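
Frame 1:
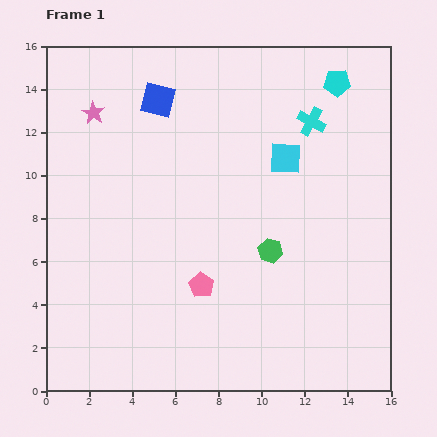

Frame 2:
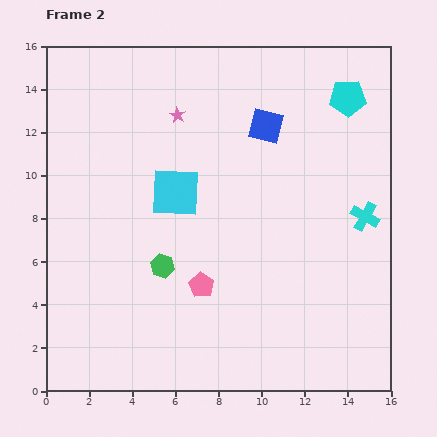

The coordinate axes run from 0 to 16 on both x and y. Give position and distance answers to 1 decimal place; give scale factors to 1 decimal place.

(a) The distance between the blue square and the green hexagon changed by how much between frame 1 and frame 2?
-0.6

Distance in frame 1: 8.7. Distance in frame 2: 8.1.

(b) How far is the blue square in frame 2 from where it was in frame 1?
5.1

The blue square moved from (5.2, 13.5) to (10.2, 12.3), a distance of √(5.0² + 1.2²) ≈ 5.1.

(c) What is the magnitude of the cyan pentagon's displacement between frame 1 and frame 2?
0.9

The cyan pentagon moved from (13.5, 14.3) to (14.0, 13.6), a distance of √(0.5² + 0.7²) ≈ 0.9.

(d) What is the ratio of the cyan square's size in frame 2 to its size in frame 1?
1.5×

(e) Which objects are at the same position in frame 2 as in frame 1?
the pink pentagon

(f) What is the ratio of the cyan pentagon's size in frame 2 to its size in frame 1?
1.4×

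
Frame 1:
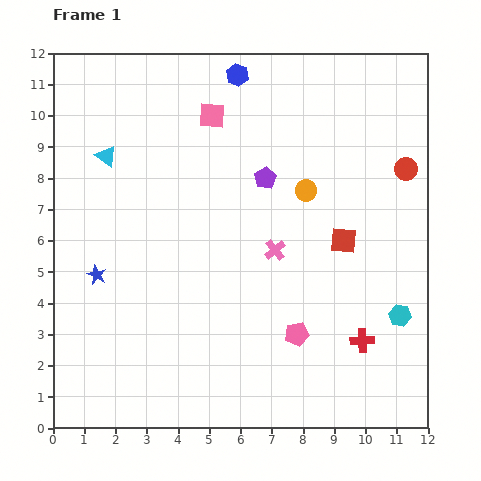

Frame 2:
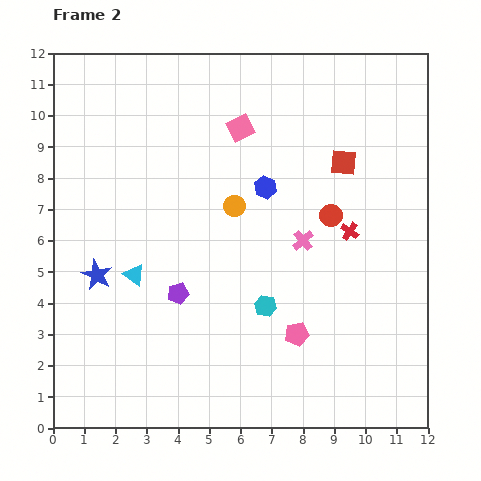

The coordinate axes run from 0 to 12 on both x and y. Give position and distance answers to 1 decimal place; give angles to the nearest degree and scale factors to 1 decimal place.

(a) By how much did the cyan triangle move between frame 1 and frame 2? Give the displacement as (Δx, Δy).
(0.9, -3.8)

The cyan triangle was at (1.7, 8.7) in frame 1 and (2.6, 4.9) in frame 2.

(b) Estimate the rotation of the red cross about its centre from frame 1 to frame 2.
37° clockwise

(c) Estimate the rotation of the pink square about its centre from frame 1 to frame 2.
31° counter-clockwise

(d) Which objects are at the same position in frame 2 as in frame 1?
the pink pentagon, the blue star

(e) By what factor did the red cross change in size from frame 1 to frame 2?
0.8×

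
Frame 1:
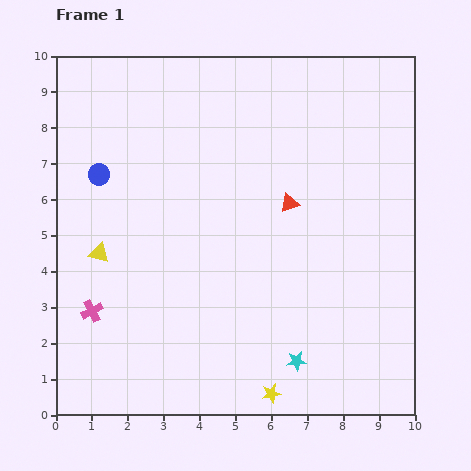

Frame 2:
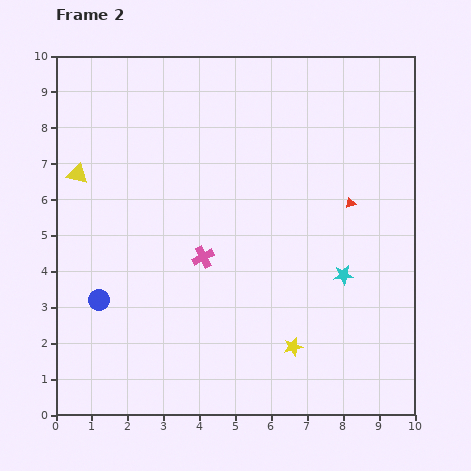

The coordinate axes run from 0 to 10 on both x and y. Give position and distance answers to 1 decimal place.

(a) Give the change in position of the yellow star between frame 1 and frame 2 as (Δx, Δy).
(0.6, 1.3)

The yellow star was at (6.0, 0.6) in frame 1 and (6.6, 1.9) in frame 2.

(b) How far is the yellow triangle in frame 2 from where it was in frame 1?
2.3

The yellow triangle moved from (1.2, 4.5) to (0.6, 6.7), a distance of √(0.6² + 2.2²) ≈ 2.3.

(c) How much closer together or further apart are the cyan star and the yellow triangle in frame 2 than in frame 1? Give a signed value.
+1.6

Distance in frame 1: 6.3. Distance in frame 2: 7.9.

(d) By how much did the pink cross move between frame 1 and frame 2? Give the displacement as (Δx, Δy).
(3.1, 1.5)

The pink cross was at (1.0, 2.9) in frame 1 and (4.1, 4.4) in frame 2.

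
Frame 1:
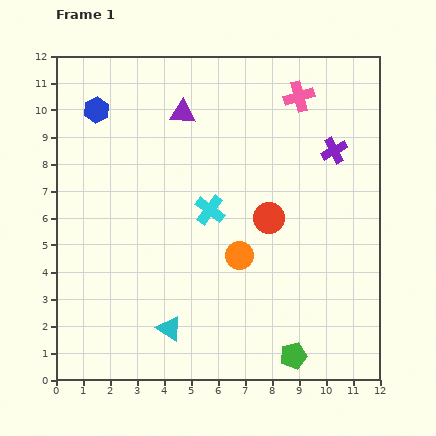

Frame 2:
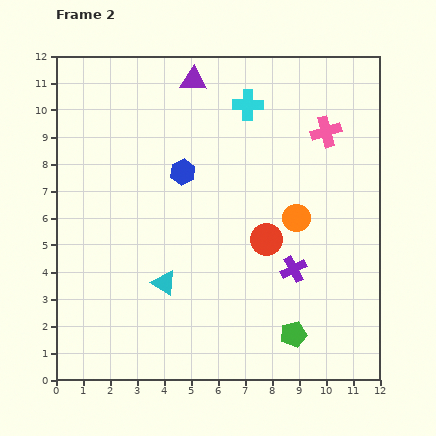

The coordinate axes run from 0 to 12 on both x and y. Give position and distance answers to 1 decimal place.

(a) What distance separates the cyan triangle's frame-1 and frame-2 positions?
1.7

The cyan triangle moved from (4.2, 1.9) to (4.0, 3.6), a distance of √(0.2² + 1.7²) ≈ 1.7.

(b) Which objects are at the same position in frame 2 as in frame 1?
none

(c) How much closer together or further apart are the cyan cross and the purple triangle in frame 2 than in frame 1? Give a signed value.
-1.5

Distance in frame 1: 3.7. Distance in frame 2: 2.2.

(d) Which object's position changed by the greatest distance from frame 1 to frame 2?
the purple cross

(moved 4.6; next 4.1)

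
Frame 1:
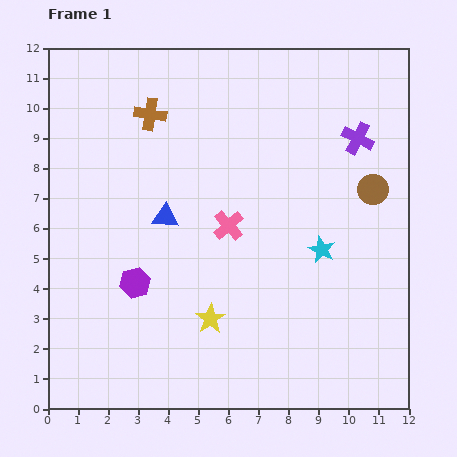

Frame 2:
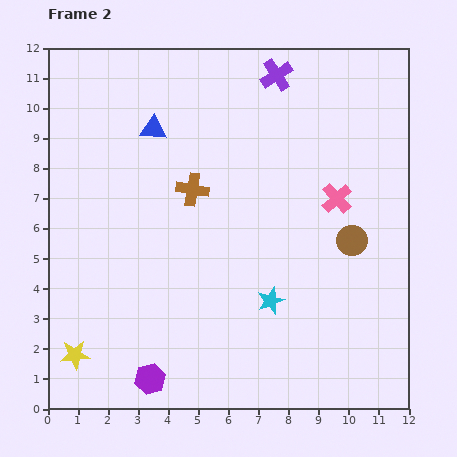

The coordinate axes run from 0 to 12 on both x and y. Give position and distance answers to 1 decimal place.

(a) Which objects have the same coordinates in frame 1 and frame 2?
none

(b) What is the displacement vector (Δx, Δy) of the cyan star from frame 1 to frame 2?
(-1.7, -1.7)

The cyan star was at (9.1, 5.3) in frame 1 and (7.4, 3.6) in frame 2.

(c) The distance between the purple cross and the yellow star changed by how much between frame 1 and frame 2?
+3.8

Distance in frame 1: 7.7. Distance in frame 2: 11.5.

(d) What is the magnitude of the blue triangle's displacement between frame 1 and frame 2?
2.9

The blue triangle moved from (3.9, 6.4) to (3.5, 9.3), a distance of √(0.4² + 2.9²) ≈ 2.9.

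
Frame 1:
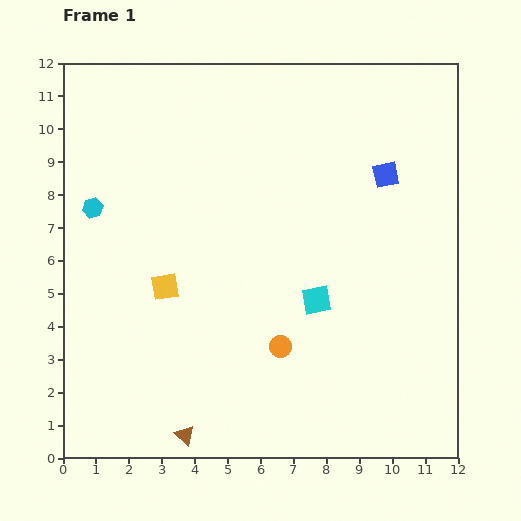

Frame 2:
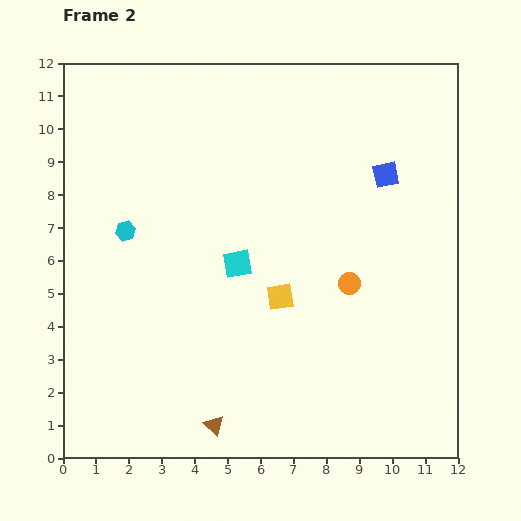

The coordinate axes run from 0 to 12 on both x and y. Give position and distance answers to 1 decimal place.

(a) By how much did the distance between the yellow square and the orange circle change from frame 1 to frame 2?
-1.8

Distance in frame 1: 3.9. Distance in frame 2: 2.1.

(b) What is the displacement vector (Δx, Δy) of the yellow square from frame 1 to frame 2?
(3.5, -0.3)

The yellow square was at (3.1, 5.2) in frame 1 and (6.6, 4.9) in frame 2.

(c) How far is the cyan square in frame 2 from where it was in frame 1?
2.6

The cyan square moved from (7.7, 4.8) to (5.3, 5.9), a distance of √(2.4² + 1.1²) ≈ 2.6.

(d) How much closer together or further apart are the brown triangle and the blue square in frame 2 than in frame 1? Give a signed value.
-0.8

Distance in frame 1: 10.0. Distance in frame 2: 9.2.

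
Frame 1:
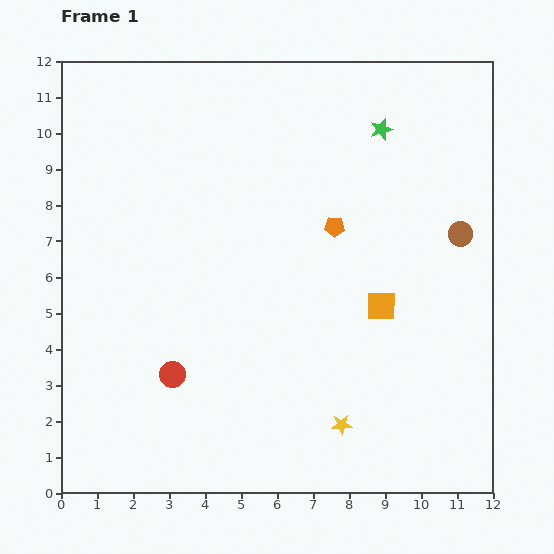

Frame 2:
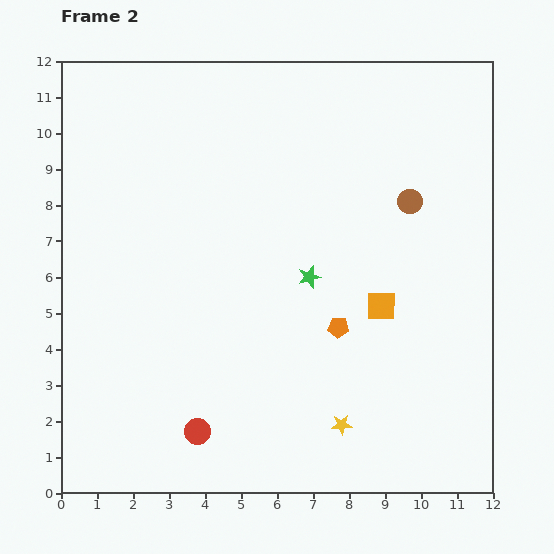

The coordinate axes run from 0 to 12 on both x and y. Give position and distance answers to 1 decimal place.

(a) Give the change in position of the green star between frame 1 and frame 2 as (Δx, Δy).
(-2.0, -4.1)

The green star was at (8.9, 10.1) in frame 1 and (6.9, 6.0) in frame 2.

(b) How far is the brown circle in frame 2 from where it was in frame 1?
1.7

The brown circle moved from (11.1, 7.2) to (9.7, 8.1), a distance of √(1.4² + 0.9²) ≈ 1.7.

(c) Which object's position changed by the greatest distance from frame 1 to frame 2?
the green star

(moved 4.6; next 2.8)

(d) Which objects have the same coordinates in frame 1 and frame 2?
the yellow star, the orange square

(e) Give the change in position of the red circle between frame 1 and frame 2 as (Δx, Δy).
(0.7, -1.6)

The red circle was at (3.1, 3.3) in frame 1 and (3.8, 1.7) in frame 2.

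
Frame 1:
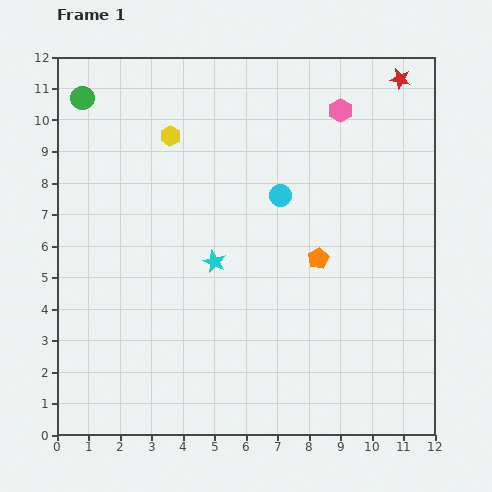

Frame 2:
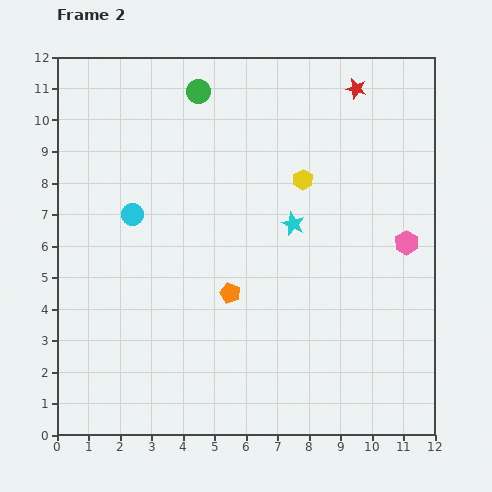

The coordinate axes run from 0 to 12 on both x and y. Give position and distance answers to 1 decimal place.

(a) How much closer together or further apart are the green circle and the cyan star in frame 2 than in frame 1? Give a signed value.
-1.5

Distance in frame 1: 6.7. Distance in frame 2: 5.2.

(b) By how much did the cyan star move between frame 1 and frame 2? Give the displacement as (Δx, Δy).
(2.5, 1.2)

The cyan star was at (5.0, 5.5) in frame 1 and (7.5, 6.7) in frame 2.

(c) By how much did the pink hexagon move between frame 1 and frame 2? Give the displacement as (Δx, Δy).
(2.1, -4.2)

The pink hexagon was at (9.0, 10.3) in frame 1 and (11.1, 6.1) in frame 2.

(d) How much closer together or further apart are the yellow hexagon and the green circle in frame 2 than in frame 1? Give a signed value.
+1.3

Distance in frame 1: 3.0. Distance in frame 2: 4.3.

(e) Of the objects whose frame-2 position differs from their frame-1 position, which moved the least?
the red star

(moved 1.4)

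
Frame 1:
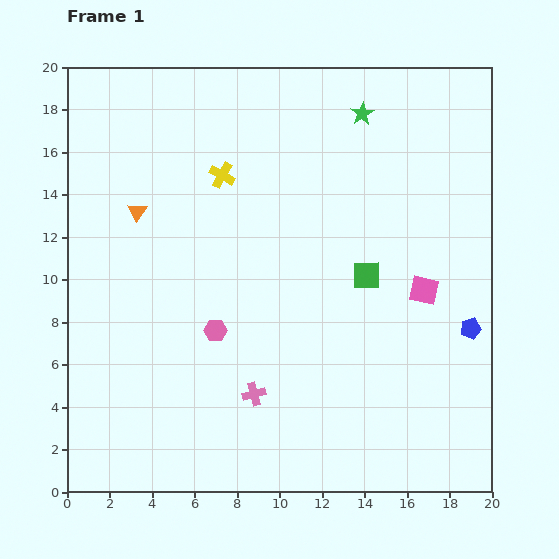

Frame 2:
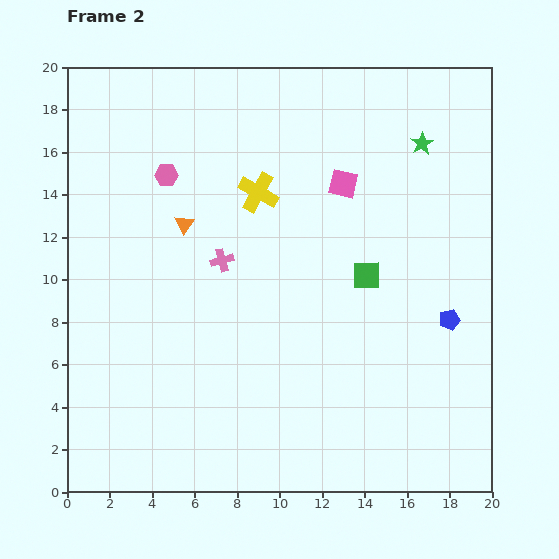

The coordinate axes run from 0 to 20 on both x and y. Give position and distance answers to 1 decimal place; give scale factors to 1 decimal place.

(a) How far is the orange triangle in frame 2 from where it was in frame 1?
2.3

The orange triangle moved from (3.3, 13.2) to (5.5, 12.6), a distance of √(2.2² + 0.6²) ≈ 2.3.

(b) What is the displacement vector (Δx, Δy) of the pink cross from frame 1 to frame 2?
(-1.5, 6.3)

The pink cross was at (8.8, 4.6) in frame 1 and (7.3, 10.9) in frame 2.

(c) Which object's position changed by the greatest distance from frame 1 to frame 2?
the pink hexagon

(moved 7.7; next 6.5)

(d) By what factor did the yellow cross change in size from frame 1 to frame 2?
1.6×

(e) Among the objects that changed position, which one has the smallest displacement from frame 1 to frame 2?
the blue pentagon

(moved 1.1)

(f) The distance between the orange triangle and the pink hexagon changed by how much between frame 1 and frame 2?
-4.3

Distance in frame 1: 6.7. Distance in frame 2: 2.4.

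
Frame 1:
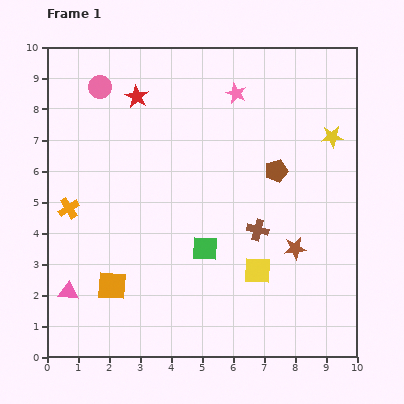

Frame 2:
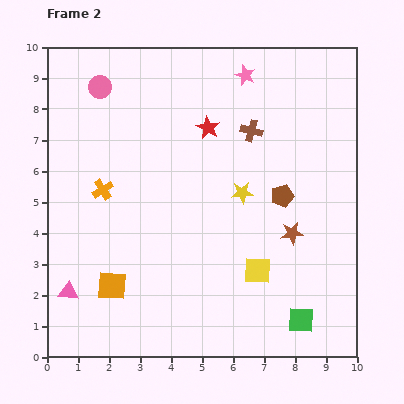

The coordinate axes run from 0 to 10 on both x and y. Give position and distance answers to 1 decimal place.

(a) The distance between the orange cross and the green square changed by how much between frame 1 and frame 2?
+3.1

Distance in frame 1: 4.6. Distance in frame 2: 7.7.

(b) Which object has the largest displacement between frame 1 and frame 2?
the green square

(moved 3.9; next 3.4)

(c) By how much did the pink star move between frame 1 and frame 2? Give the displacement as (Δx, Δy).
(0.3, 0.6)

The pink star was at (6.1, 8.5) in frame 1 and (6.4, 9.1) in frame 2.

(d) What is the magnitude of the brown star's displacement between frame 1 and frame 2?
0.5

The brown star moved from (8.0, 3.5) to (7.9, 4.0), a distance of √(0.1² + 0.5²) ≈ 0.5.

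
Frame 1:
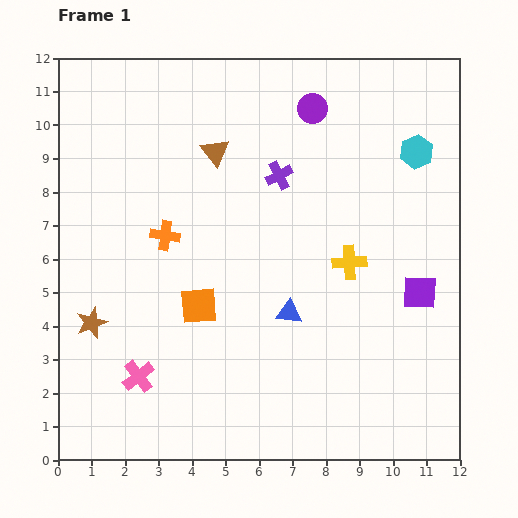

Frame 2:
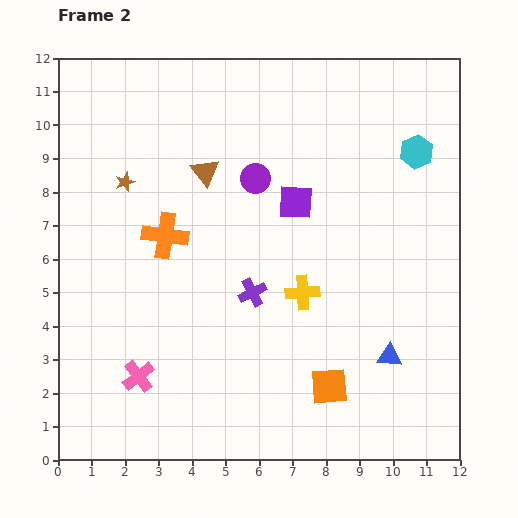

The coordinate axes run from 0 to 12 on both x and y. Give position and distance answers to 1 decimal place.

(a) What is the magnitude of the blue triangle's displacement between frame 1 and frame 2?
3.3

The blue triangle moved from (6.9, 4.4) to (9.9, 3.1), a distance of √(3.0² + 1.3²) ≈ 3.3.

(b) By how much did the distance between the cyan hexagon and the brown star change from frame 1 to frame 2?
-2.3

Distance in frame 1: 11.0. Distance in frame 2: 8.7.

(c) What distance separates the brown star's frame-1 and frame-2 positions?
4.3

The brown star moved from (1.0, 4.1) to (2.0, 8.3), a distance of √(1.0² + 4.2²) ≈ 4.3.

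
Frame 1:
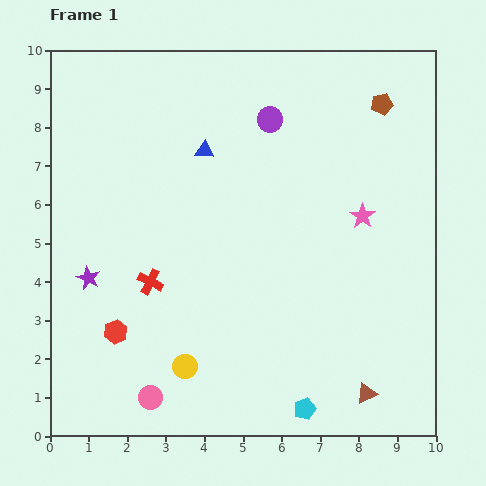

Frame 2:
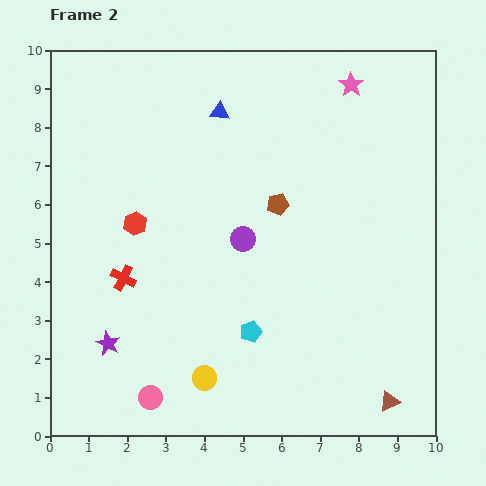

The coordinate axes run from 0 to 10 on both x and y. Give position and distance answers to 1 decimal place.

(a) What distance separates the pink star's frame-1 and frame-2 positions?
3.4

The pink star moved from (8.1, 5.7) to (7.8, 9.1), a distance of √(0.3² + 3.4²) ≈ 3.4.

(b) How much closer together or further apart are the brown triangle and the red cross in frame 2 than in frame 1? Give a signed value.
+1.3

Distance in frame 1: 6.3. Distance in frame 2: 7.6.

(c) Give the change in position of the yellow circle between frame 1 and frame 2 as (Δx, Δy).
(0.5, -0.3)

The yellow circle was at (3.5, 1.8) in frame 1 and (4.0, 1.5) in frame 2.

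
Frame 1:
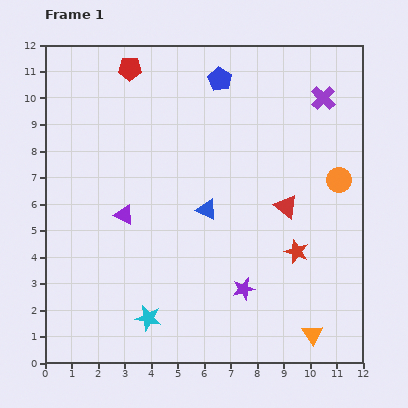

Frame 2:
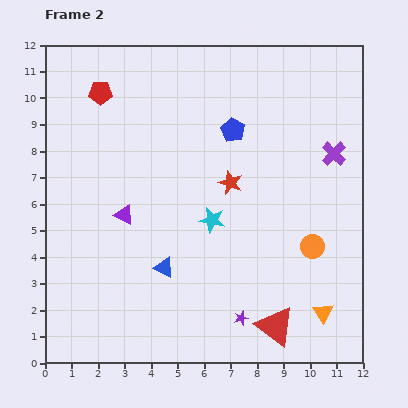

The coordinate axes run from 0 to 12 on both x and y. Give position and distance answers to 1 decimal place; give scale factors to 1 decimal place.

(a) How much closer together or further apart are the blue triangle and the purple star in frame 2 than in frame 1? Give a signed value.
+0.2

Distance in frame 1: 3.3. Distance in frame 2: 3.5.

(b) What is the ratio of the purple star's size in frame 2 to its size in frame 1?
0.6×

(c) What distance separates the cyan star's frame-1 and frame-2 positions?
4.4

The cyan star moved from (3.9, 1.7) to (6.3, 5.4), a distance of √(2.4² + 3.7²) ≈ 4.4.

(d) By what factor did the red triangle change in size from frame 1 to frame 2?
1.6×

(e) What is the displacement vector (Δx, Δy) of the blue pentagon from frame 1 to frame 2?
(0.5, -1.9)

The blue pentagon was at (6.6, 10.7) in frame 1 and (7.1, 8.8) in frame 2.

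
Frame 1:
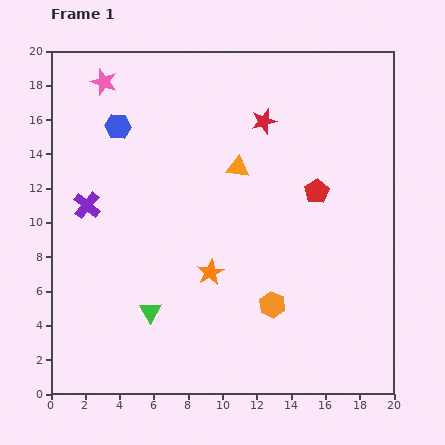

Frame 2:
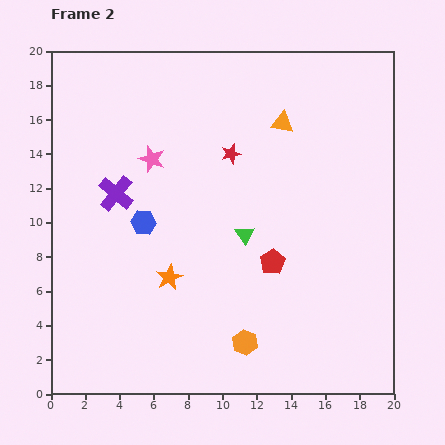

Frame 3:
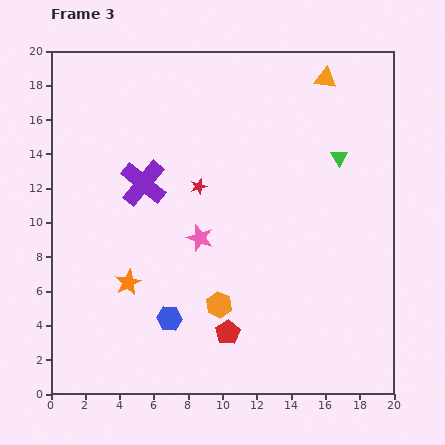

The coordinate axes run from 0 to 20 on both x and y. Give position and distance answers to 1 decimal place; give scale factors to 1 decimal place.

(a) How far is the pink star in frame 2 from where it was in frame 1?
5.3

The pink star moved from (3.1, 18.2) to (5.9, 13.7), a distance of √(2.8² + 4.5²) ≈ 5.3.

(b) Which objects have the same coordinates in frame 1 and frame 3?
none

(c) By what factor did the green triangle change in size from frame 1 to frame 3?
0.7×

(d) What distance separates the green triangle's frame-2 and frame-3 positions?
7.1

The green triangle moved from (11.3, 9.3) to (16.8, 13.8), a distance of √(5.5² + 4.5²) ≈ 7.1.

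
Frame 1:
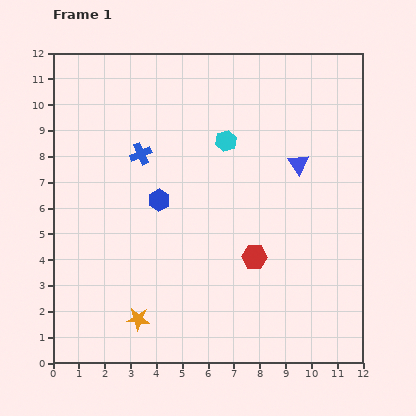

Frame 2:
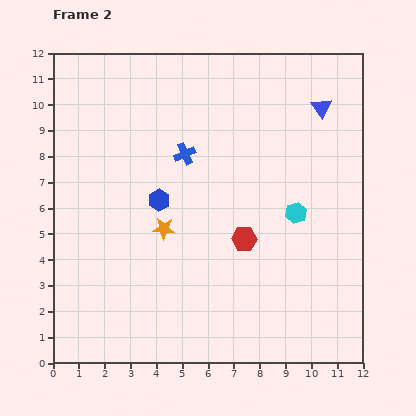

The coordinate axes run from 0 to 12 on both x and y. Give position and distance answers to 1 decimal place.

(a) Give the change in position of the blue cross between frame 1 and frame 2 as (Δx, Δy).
(1.7, 0.0)

The blue cross was at (3.4, 8.1) in frame 1 and (5.1, 8.1) in frame 2.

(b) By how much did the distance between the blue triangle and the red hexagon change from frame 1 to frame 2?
+1.9

Distance in frame 1: 4.0. Distance in frame 2: 5.9.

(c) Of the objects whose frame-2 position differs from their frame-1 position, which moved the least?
the red hexagon

(moved 0.8)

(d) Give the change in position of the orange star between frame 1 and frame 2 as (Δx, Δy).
(1.0, 3.5)

The orange star was at (3.3, 1.7) in frame 1 and (4.3, 5.2) in frame 2.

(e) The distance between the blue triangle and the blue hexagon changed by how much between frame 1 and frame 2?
+1.7

Distance in frame 1: 5.6. Distance in frame 2: 7.3.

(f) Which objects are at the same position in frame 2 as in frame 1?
the blue hexagon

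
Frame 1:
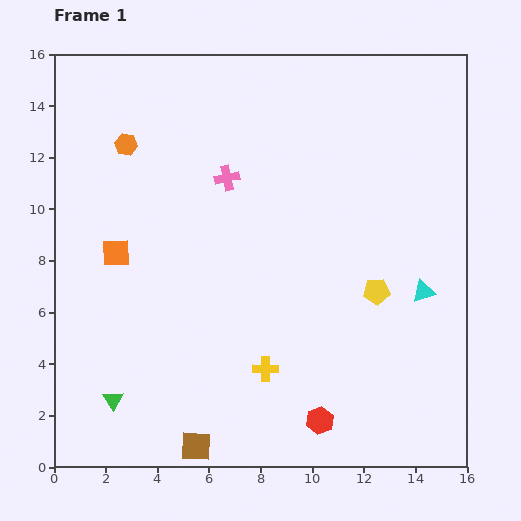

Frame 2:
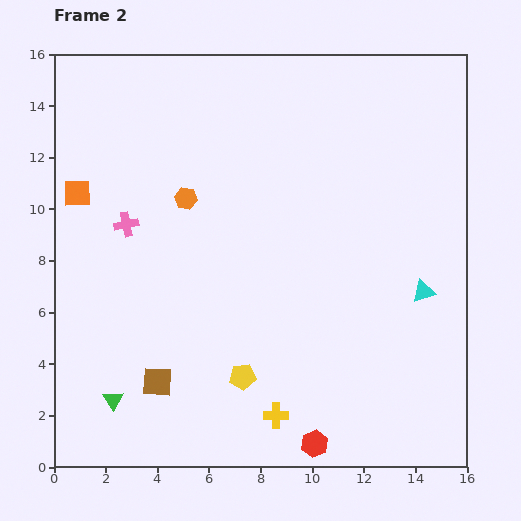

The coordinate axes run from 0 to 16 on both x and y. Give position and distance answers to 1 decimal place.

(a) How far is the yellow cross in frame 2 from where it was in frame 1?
1.8

The yellow cross moved from (8.2, 3.8) to (8.6, 2.0), a distance of √(0.4² + 1.8²) ≈ 1.8.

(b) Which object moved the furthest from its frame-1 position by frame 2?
the yellow pentagon

(moved 6.2; next 4.3)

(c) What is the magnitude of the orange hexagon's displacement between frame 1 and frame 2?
3.1

The orange hexagon moved from (2.8, 12.5) to (5.1, 10.4), a distance of √(2.3² + 2.1²) ≈ 3.1.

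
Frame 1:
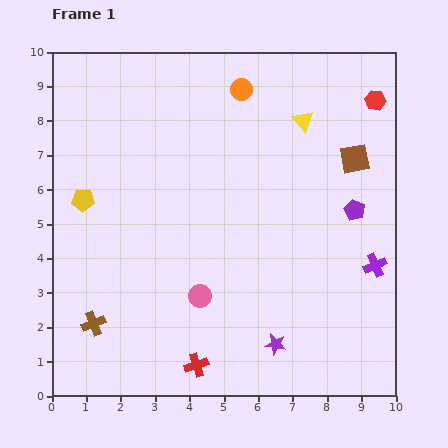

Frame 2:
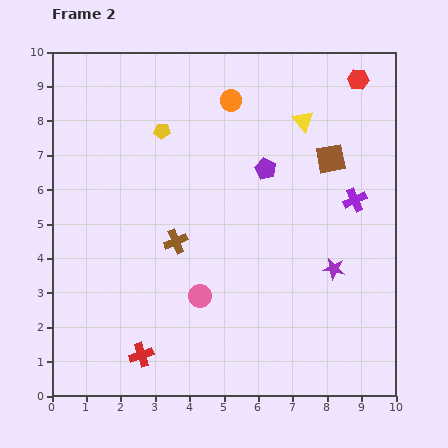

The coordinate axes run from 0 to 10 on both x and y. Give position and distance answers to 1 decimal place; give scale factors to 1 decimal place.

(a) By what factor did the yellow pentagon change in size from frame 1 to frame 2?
0.7×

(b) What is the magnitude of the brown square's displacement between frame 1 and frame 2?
0.7

The brown square moved from (8.8, 6.9) to (8.1, 6.9), a distance of √(0.7² + 0.0²) ≈ 0.7.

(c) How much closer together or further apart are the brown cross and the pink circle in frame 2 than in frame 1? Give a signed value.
-1.5

Distance in frame 1: 3.2. Distance in frame 2: 1.7.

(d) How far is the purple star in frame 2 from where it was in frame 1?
2.8

The purple star moved from (6.5, 1.5) to (8.2, 3.7), a distance of √(1.7² + 2.2²) ≈ 2.8.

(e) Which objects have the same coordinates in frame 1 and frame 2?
the yellow triangle, the pink circle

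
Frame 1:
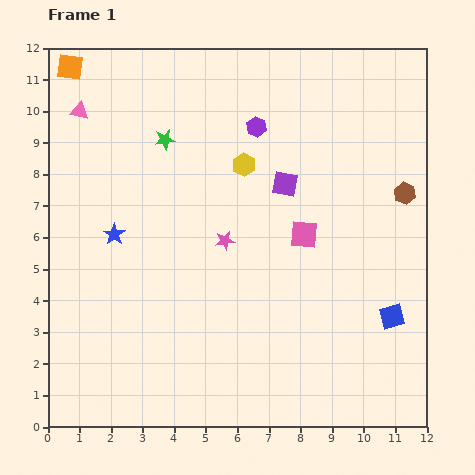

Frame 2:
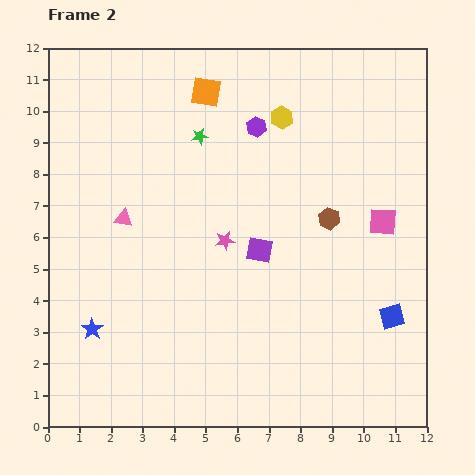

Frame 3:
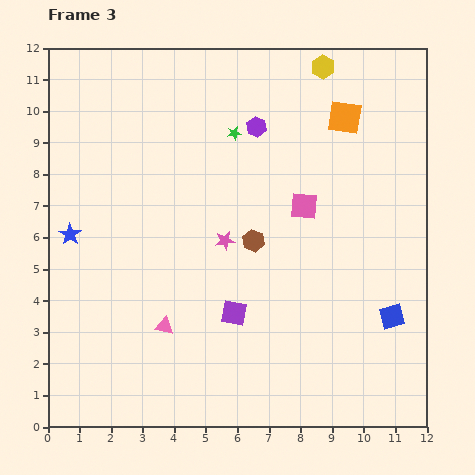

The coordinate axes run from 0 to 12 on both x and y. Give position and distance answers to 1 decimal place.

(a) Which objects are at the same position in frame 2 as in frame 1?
the pink star, the blue square, the purple hexagon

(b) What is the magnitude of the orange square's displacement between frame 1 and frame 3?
8.8

The orange square moved from (0.7, 11.4) to (9.4, 9.8), a distance of √(8.7² + 1.6²) ≈ 8.8.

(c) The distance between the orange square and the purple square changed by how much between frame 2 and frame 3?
+1.8

Distance in frame 2: 5.3. Distance in frame 3: 7.1.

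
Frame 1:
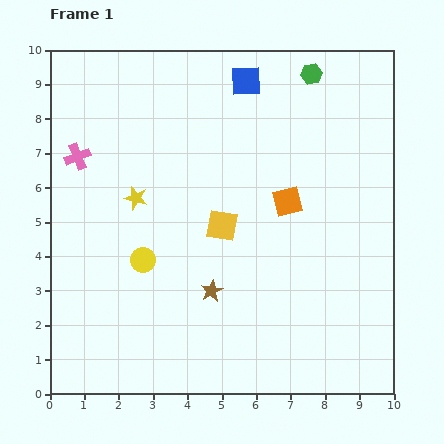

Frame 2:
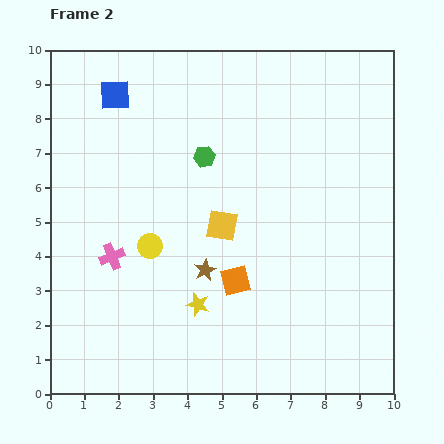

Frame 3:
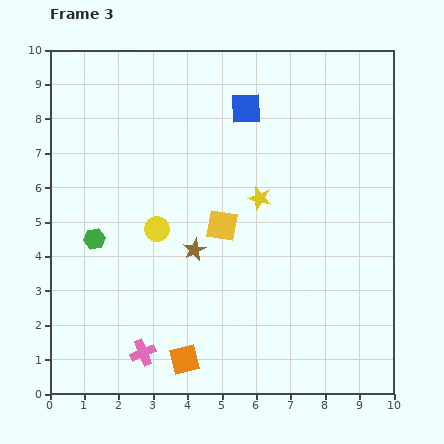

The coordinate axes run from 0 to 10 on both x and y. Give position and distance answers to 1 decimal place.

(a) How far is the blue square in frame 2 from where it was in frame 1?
3.8

The blue square moved from (5.7, 9.1) to (1.9, 8.7), a distance of √(3.8² + 0.4²) ≈ 3.8.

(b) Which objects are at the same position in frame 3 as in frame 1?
the yellow square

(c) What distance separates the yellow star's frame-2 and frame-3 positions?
3.6

The yellow star moved from (4.3, 2.6) to (6.1, 5.7), a distance of √(1.8² + 3.1²) ≈ 3.6.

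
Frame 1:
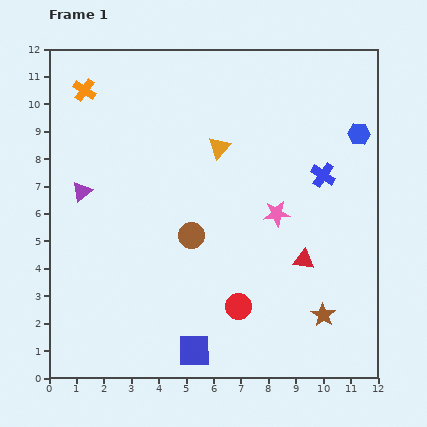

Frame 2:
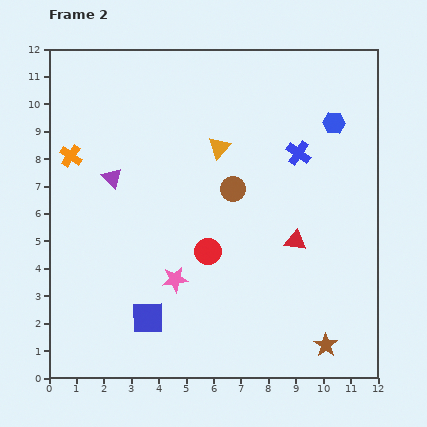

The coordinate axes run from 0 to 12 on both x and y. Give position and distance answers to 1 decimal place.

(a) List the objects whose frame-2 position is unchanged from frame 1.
the orange triangle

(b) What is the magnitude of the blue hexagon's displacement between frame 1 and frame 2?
1.0

The blue hexagon moved from (11.3, 8.9) to (10.4, 9.3), a distance of √(0.9² + 0.4²) ≈ 1.0.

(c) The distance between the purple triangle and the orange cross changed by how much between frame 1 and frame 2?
-2.0

Distance in frame 1: 3.7. Distance in frame 2: 1.7.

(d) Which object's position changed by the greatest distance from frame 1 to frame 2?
the pink star

(moved 4.4; next 2.5)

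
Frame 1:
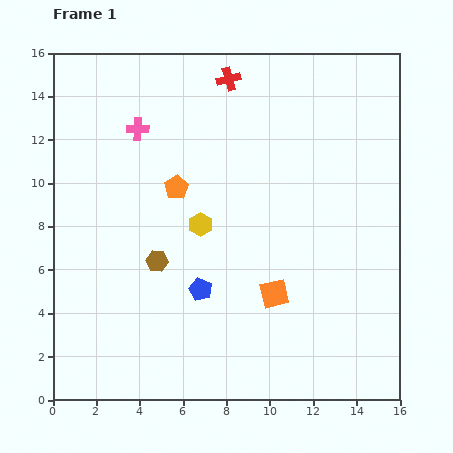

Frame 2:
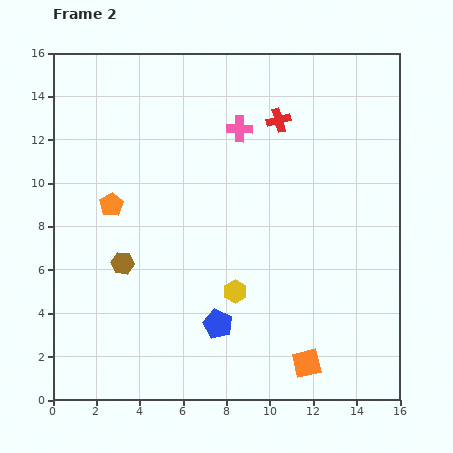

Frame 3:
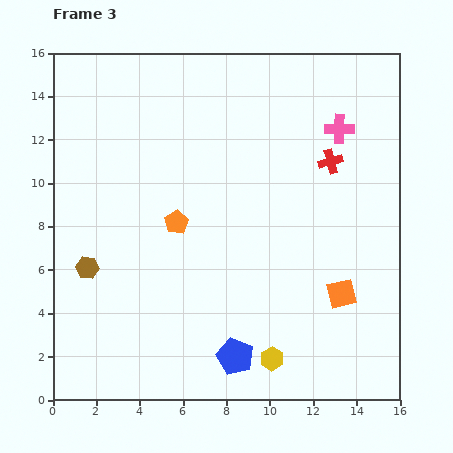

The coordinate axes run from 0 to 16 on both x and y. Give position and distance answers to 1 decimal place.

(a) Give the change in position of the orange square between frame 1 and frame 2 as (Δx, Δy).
(1.5, -3.2)

The orange square was at (10.2, 4.9) in frame 1 and (11.7, 1.7) in frame 2.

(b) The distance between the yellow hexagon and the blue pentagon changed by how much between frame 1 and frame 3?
-1.3

Distance in frame 1: 3.0. Distance in frame 3: 1.7.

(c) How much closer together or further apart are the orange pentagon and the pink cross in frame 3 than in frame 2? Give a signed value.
+1.7

Distance in frame 2: 6.9. Distance in frame 3: 8.6.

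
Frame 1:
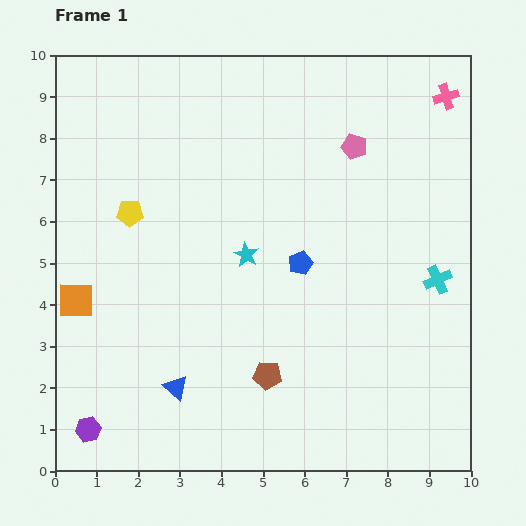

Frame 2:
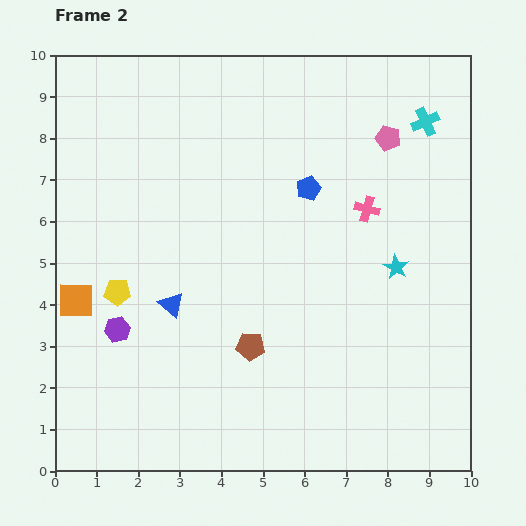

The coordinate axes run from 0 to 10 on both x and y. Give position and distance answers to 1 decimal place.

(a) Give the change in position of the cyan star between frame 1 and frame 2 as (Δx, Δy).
(3.6, -0.3)

The cyan star was at (4.6, 5.2) in frame 1 and (8.2, 4.9) in frame 2.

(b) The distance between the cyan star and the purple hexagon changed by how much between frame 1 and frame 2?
+1.2

Distance in frame 1: 5.7. Distance in frame 2: 6.9.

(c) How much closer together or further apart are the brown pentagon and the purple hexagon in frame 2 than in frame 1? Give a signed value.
-1.3

Distance in frame 1: 4.5. Distance in frame 2: 3.2.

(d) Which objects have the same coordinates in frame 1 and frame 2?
the orange square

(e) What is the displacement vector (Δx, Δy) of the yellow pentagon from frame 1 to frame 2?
(-0.3, -1.9)

The yellow pentagon was at (1.8, 6.2) in frame 1 and (1.5, 4.3) in frame 2.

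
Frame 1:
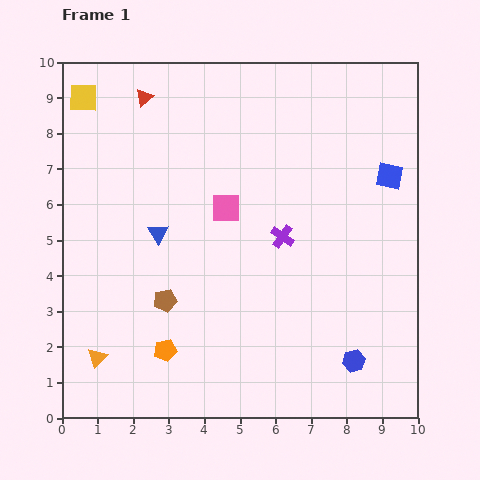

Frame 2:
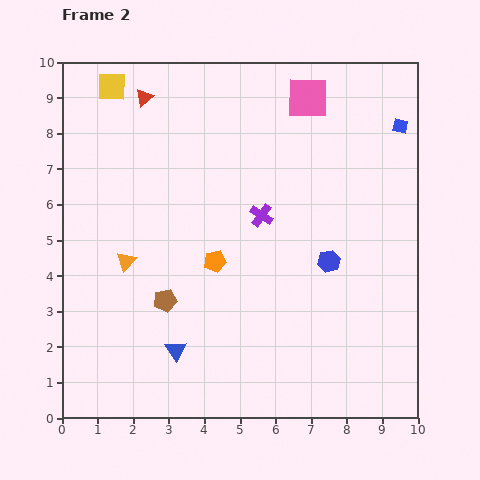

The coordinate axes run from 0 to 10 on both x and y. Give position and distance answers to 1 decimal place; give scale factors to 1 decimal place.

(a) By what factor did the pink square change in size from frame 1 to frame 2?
1.4×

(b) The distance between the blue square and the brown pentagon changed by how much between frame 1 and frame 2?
+1.0

Distance in frame 1: 7.2. Distance in frame 2: 8.2.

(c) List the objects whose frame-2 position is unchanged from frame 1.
the brown pentagon, the red triangle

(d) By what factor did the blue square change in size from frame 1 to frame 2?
0.6×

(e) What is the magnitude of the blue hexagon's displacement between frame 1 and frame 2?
2.9

The blue hexagon moved from (8.2, 1.6) to (7.5, 4.4), a distance of √(0.7² + 2.8²) ≈ 2.9.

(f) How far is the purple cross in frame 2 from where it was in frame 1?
0.8

The purple cross moved from (6.2, 5.1) to (5.6, 5.7), a distance of √(0.6² + 0.6²) ≈ 0.8.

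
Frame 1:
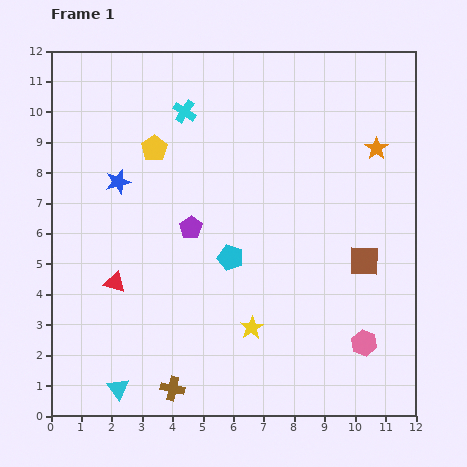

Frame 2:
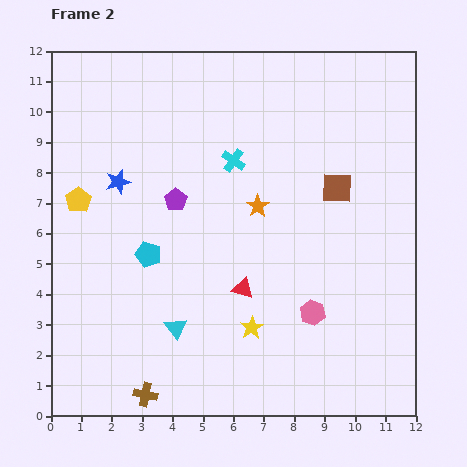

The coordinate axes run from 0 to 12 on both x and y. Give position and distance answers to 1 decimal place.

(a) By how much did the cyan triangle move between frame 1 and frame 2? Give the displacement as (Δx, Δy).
(1.9, 2.0)

The cyan triangle was at (2.2, 0.9) in frame 1 and (4.1, 2.9) in frame 2.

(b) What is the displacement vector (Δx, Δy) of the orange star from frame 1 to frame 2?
(-3.9, -1.9)

The orange star was at (10.7, 8.8) in frame 1 and (6.8, 6.9) in frame 2.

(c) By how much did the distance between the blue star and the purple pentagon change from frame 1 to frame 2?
-0.8

Distance in frame 1: 2.8. Distance in frame 2: 2.0.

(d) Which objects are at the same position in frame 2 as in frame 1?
the blue star, the yellow star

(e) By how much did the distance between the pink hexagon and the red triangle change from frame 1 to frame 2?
-6.0

Distance in frame 1: 8.4. Distance in frame 2: 2.4.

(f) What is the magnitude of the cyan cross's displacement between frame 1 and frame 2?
2.3

The cyan cross moved from (4.4, 10.0) to (6.0, 8.4), a distance of √(1.6² + 1.6²) ≈ 2.3.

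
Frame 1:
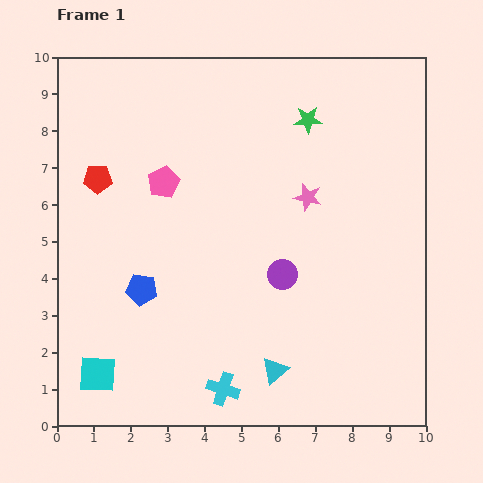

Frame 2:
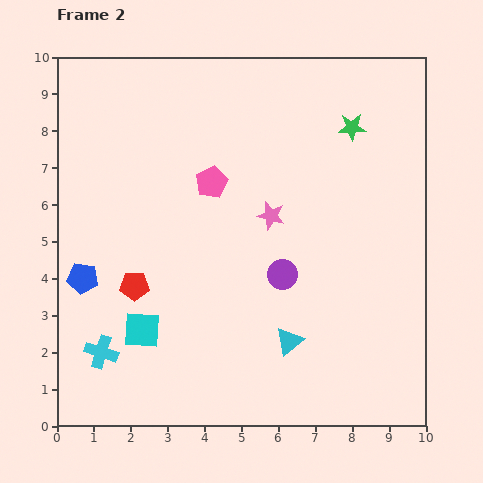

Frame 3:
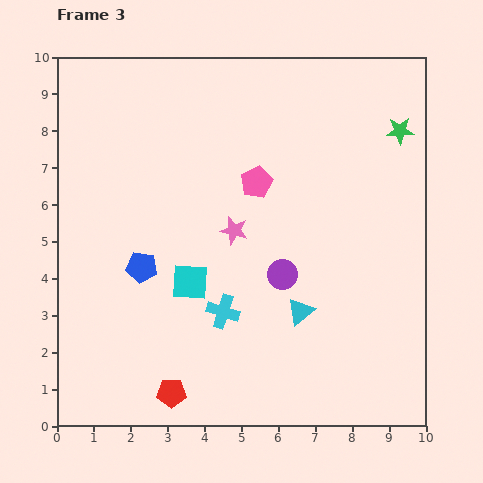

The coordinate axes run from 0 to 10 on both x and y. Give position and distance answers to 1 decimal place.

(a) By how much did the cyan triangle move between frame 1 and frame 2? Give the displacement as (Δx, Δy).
(0.4, 0.8)

The cyan triangle was at (5.9, 1.5) in frame 1 and (6.3, 2.3) in frame 2.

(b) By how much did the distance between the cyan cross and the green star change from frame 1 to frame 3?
-0.8

Distance in frame 1: 7.7. Distance in frame 3: 6.9.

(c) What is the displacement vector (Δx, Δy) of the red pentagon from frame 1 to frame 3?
(2.0, -5.8)

The red pentagon was at (1.1, 6.7) in frame 1 and (3.1, 0.9) in frame 3.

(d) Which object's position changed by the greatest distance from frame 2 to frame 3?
the cyan cross

(moved 3.5; next 3.1)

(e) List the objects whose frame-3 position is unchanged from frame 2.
the purple circle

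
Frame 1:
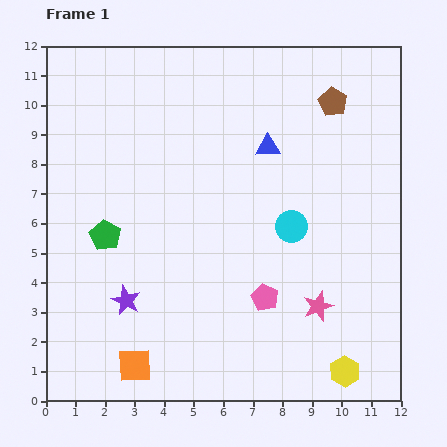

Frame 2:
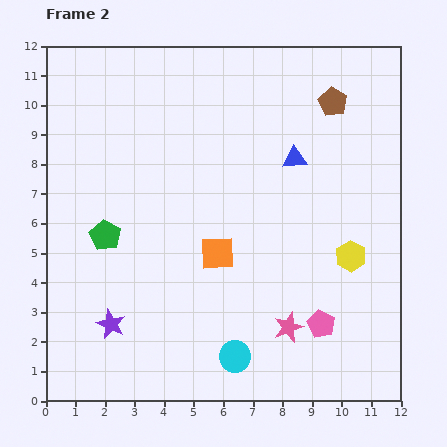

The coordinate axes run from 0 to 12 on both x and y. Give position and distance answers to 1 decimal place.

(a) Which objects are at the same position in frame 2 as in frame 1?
the brown pentagon, the green pentagon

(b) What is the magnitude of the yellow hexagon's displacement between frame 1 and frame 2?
3.9

The yellow hexagon moved from (10.1, 1.0) to (10.3, 4.9), a distance of √(0.2² + 3.9²) ≈ 3.9.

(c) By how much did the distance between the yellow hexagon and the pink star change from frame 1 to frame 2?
+0.8

Distance in frame 1: 2.4. Distance in frame 2: 3.2.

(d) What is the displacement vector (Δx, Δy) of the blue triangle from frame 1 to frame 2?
(0.9, -0.4)

The blue triangle was at (7.5, 8.6) in frame 1 and (8.4, 8.2) in frame 2.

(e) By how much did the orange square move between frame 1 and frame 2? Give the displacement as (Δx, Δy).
(2.8, 3.8)

The orange square was at (3.0, 1.2) in frame 1 and (5.8, 5.0) in frame 2.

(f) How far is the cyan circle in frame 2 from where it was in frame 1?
4.8

The cyan circle moved from (8.3, 5.9) to (6.4, 1.5), a distance of √(1.9² + 4.4²) ≈ 4.8.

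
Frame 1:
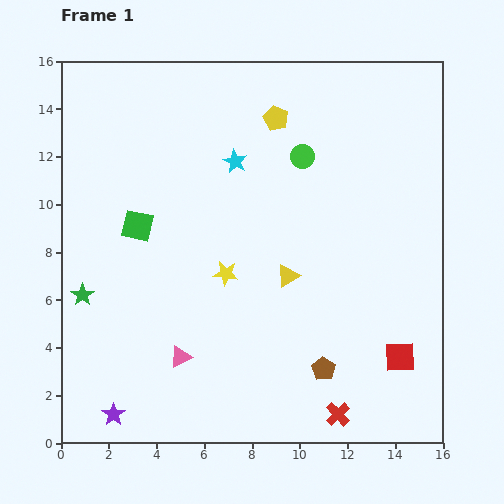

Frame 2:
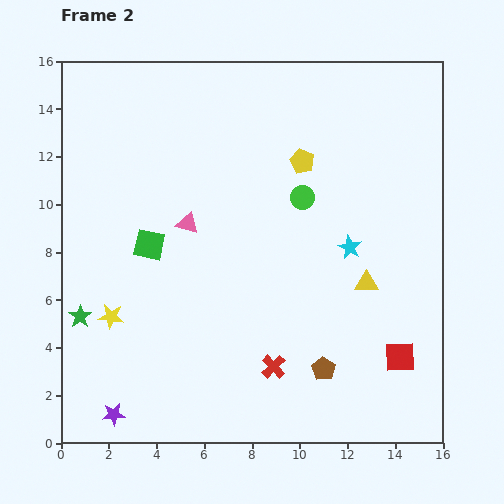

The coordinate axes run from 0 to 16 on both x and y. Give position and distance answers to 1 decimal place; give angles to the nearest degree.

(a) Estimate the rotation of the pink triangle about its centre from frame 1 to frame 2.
45° clockwise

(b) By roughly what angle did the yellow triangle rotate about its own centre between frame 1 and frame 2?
32° clockwise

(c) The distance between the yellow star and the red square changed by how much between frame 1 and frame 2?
+4.1

Distance in frame 1: 8.1. Distance in frame 2: 12.2.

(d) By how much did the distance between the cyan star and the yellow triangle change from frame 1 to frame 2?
-3.6

Distance in frame 1: 5.3. Distance in frame 2: 1.7.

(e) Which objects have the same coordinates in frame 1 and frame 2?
the brown pentagon, the purple star, the red square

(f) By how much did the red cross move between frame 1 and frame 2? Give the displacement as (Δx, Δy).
(-2.7, 2.0)

The red cross was at (11.6, 1.2) in frame 1 and (8.9, 3.2) in frame 2.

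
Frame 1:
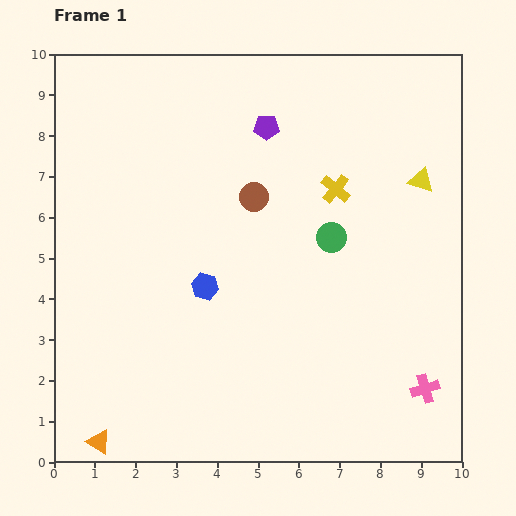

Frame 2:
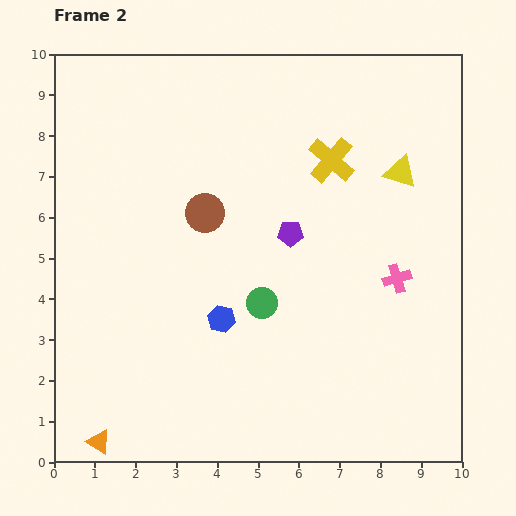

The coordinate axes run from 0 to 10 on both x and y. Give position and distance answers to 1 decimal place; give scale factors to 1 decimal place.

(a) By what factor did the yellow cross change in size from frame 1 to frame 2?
1.6×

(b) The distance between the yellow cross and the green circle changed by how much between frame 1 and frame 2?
+2.7

Distance in frame 1: 1.2. Distance in frame 2: 3.9.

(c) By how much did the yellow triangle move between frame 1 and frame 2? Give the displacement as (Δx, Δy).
(-0.5, 0.2)

The yellow triangle was at (9.0, 6.9) in frame 1 and (8.5, 7.1) in frame 2.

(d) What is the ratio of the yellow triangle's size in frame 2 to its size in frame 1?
1.3×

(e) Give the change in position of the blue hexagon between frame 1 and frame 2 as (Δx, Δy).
(0.4, -0.8)

The blue hexagon was at (3.7, 4.3) in frame 1 and (4.1, 3.5) in frame 2.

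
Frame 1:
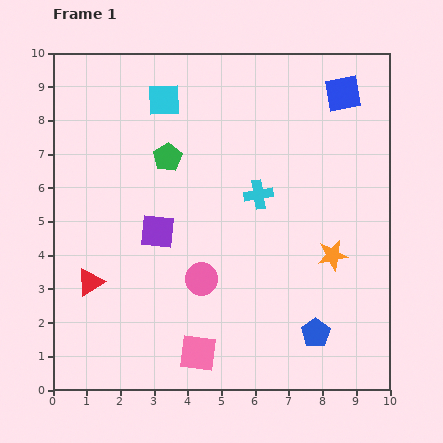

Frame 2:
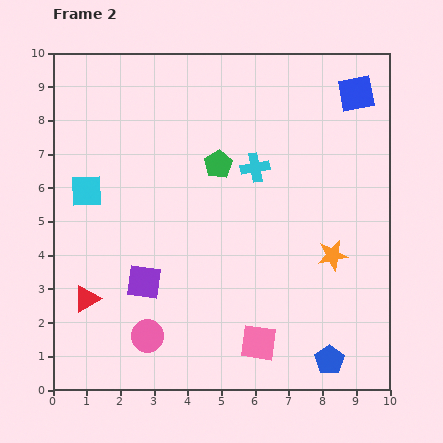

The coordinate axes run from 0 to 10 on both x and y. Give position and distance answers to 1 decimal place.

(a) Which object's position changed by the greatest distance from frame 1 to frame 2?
the cyan square

(moved 3.5; next 2.3)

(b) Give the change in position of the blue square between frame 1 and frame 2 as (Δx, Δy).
(0.4, 0.0)

The blue square was at (8.6, 8.8) in frame 1 and (9.0, 8.8) in frame 2.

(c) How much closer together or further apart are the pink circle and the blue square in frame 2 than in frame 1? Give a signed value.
+2.6

Distance in frame 1: 6.9. Distance in frame 2: 9.5.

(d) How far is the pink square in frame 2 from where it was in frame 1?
1.8

The pink square moved from (4.3, 1.1) to (6.1, 1.4), a distance of √(1.8² + 0.3²) ≈ 1.8.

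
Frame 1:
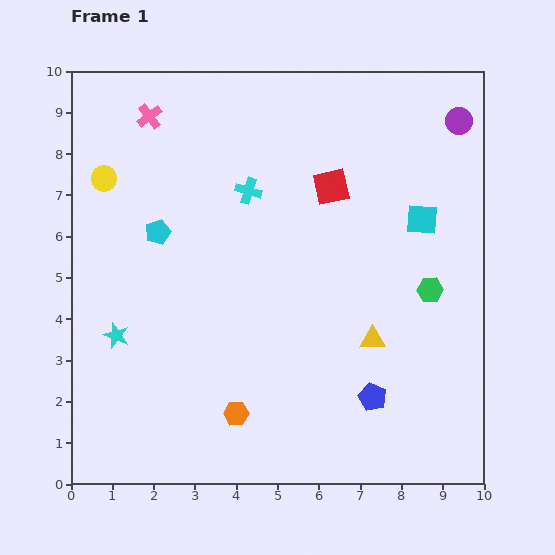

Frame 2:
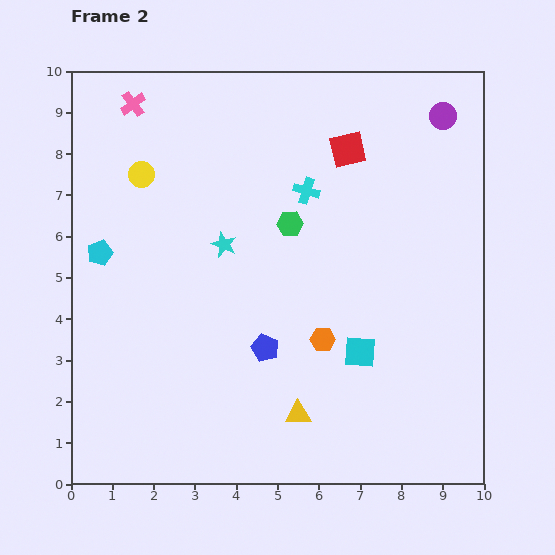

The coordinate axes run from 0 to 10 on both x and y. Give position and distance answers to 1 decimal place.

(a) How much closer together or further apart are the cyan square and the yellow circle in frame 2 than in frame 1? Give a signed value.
-1.0

Distance in frame 1: 7.8. Distance in frame 2: 6.8.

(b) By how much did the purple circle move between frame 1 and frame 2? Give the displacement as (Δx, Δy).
(-0.4, 0.1)

The purple circle was at (9.4, 8.8) in frame 1 and (9.0, 8.9) in frame 2.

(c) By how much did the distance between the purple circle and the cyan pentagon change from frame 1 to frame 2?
+1.1

Distance in frame 1: 7.8. Distance in frame 2: 8.9.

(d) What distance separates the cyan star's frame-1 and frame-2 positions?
3.4

The cyan star moved from (1.1, 3.6) to (3.7, 5.8), a distance of √(2.6² + 2.2²) ≈ 3.4.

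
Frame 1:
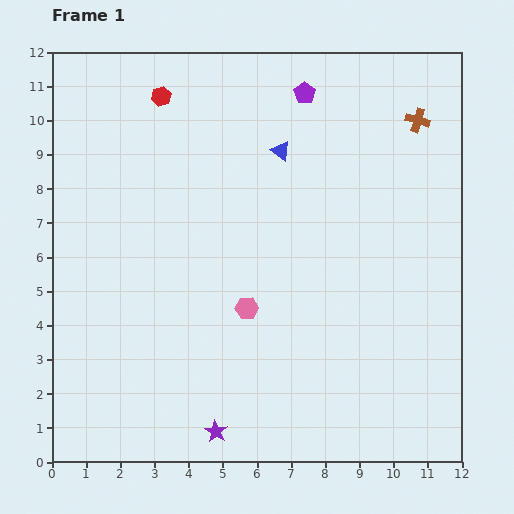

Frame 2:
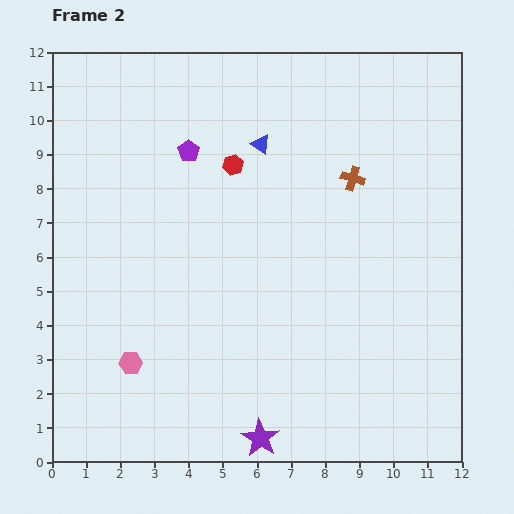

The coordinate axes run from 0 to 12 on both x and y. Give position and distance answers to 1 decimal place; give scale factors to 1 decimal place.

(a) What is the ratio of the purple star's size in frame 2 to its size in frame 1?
1.7×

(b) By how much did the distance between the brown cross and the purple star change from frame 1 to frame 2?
-2.7

Distance in frame 1: 10.8. Distance in frame 2: 8.1.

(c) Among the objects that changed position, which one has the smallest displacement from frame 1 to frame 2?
the blue triangle

(moved 0.6)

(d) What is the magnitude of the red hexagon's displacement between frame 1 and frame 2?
2.9

The red hexagon moved from (3.2, 10.7) to (5.3, 8.7), a distance of √(2.1² + 2.0²) ≈ 2.9.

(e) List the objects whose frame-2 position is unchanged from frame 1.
none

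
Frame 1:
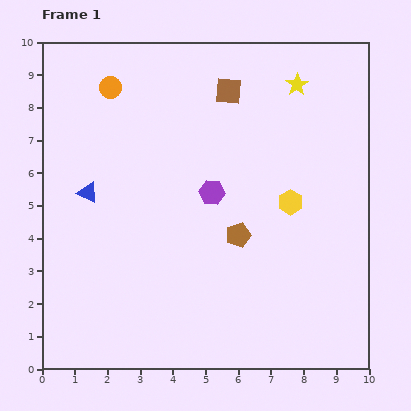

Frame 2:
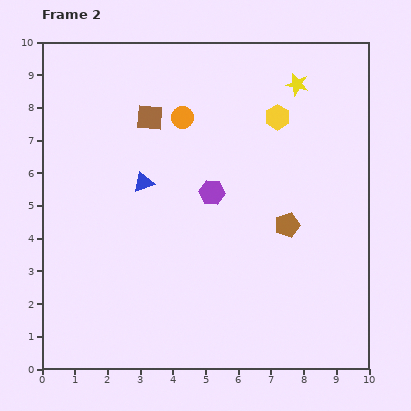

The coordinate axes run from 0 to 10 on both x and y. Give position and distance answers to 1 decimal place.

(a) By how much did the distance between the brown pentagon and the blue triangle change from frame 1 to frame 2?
-0.2

Distance in frame 1: 4.8. Distance in frame 2: 4.6.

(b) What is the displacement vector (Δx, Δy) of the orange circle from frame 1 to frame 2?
(2.2, -0.9)

The orange circle was at (2.1, 8.6) in frame 1 and (4.3, 7.7) in frame 2.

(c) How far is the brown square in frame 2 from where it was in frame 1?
2.5

The brown square moved from (5.7, 8.5) to (3.3, 7.7), a distance of √(2.4² + 0.8²) ≈ 2.5.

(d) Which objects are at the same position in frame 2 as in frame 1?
the yellow star, the purple hexagon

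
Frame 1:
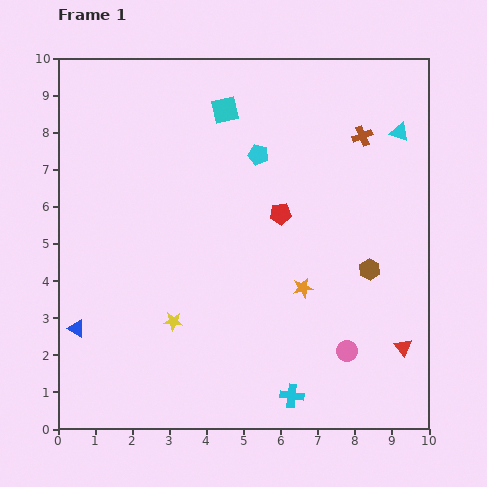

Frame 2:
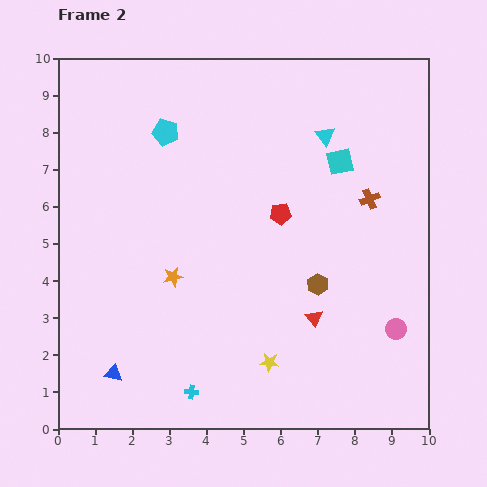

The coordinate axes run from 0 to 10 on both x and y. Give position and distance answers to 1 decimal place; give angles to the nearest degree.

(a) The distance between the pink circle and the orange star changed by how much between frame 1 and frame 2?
+4.1

Distance in frame 1: 2.1. Distance in frame 2: 6.2.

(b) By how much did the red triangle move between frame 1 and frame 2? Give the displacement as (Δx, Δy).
(-2.4, 0.8)

The red triangle was at (9.3, 2.2) in frame 1 and (6.9, 3.0) in frame 2.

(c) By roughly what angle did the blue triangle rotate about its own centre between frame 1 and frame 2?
18° counter-clockwise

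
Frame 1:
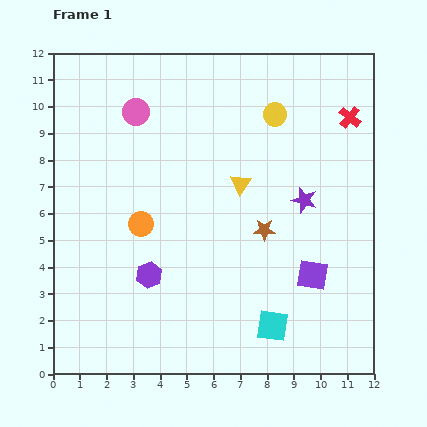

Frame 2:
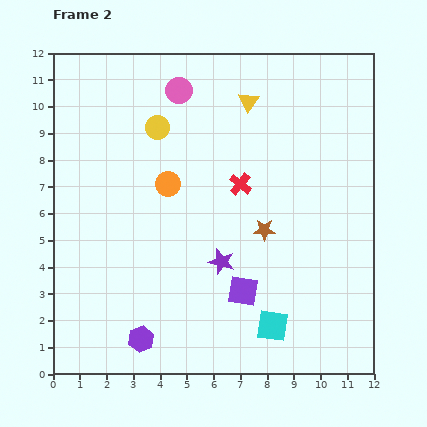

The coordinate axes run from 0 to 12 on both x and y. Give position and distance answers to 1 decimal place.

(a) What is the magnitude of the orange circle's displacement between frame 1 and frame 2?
1.8

The orange circle moved from (3.3, 5.6) to (4.3, 7.1), a distance of √(1.0² + 1.5²) ≈ 1.8.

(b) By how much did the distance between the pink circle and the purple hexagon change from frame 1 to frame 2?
+3.3

Distance in frame 1: 6.1. Distance in frame 2: 9.4.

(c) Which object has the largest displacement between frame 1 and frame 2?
the red cross

(moved 4.8; next 4.4)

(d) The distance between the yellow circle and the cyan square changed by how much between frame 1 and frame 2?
+0.7

Distance in frame 1: 7.9. Distance in frame 2: 8.6.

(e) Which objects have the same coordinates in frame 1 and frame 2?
the cyan square, the brown star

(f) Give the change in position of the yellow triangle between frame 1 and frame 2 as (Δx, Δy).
(0.3, 3.1)

The yellow triangle was at (7.0, 7.1) in frame 1 and (7.3, 10.2) in frame 2.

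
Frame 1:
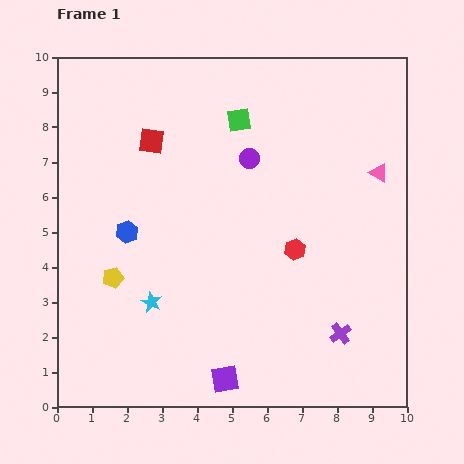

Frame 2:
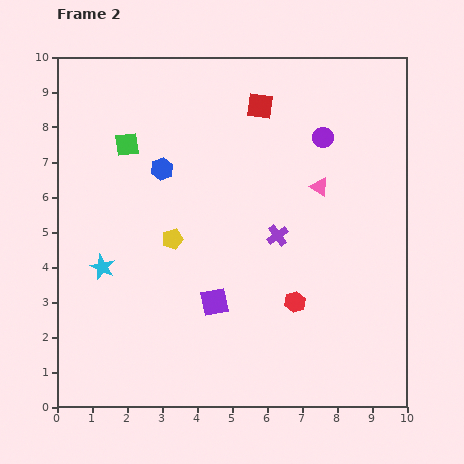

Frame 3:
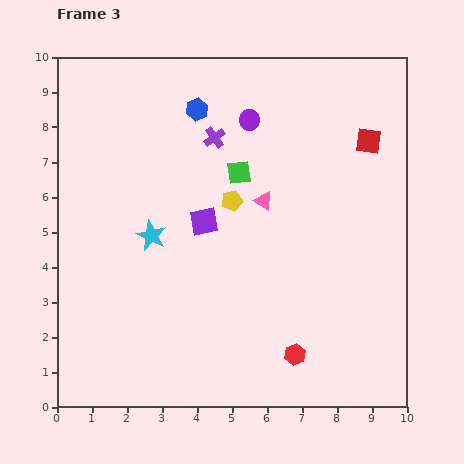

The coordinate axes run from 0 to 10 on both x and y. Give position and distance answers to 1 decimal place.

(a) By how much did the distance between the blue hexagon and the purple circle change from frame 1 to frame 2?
+0.6

Distance in frame 1: 4.1. Distance in frame 2: 4.7.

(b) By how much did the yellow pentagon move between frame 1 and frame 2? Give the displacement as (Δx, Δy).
(1.7, 1.1)

The yellow pentagon was at (1.6, 3.7) in frame 1 and (3.3, 4.8) in frame 2.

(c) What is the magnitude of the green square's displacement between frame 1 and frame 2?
3.3

The green square moved from (5.2, 8.2) to (2.0, 7.5), a distance of √(3.2² + 0.7²) ≈ 3.3.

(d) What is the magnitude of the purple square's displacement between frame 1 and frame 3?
4.5

The purple square moved from (4.8, 0.8) to (4.2, 5.3), a distance of √(0.6² + 4.5²) ≈ 4.5.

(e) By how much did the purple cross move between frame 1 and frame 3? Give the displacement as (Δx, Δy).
(-3.6, 5.6)

The purple cross was at (8.1, 2.1) in frame 1 and (4.5, 7.7) in frame 3.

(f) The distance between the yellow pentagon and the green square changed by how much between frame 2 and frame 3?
-2.2

Distance in frame 2: 3.0. Distance in frame 3: 0.8.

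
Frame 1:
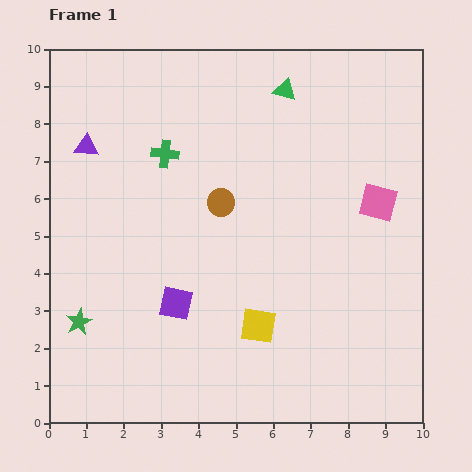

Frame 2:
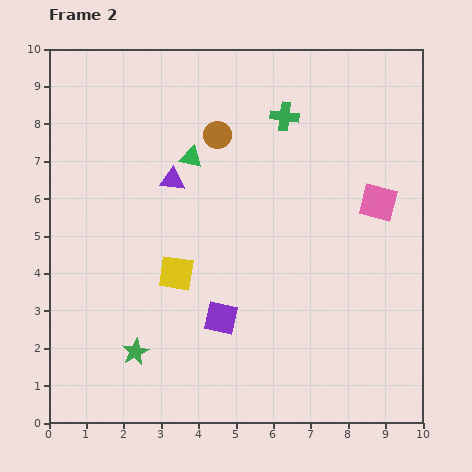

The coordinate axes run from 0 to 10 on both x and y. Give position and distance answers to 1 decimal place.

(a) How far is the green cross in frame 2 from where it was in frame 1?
3.4

The green cross moved from (3.1, 7.2) to (6.3, 8.2), a distance of √(3.2² + 1.0²) ≈ 3.4.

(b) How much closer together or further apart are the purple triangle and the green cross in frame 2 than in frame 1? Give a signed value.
+1.3

Distance in frame 1: 2.1. Distance in frame 2: 3.4.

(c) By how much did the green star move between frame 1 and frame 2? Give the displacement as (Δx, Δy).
(1.5, -0.8)

The green star was at (0.8, 2.7) in frame 1 and (2.3, 1.9) in frame 2.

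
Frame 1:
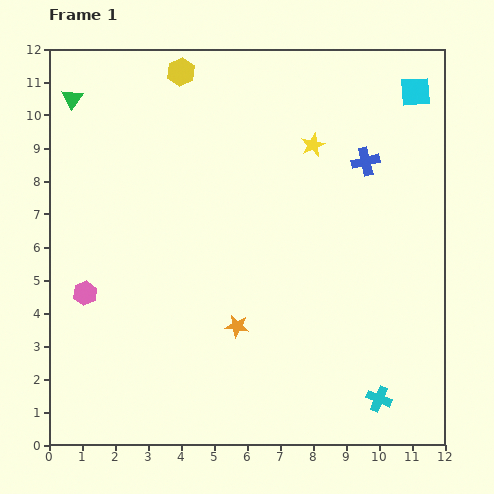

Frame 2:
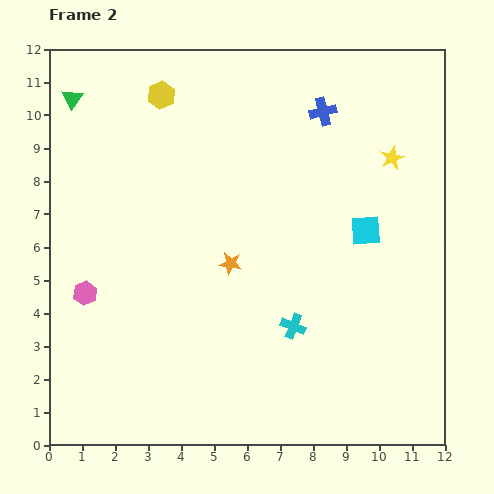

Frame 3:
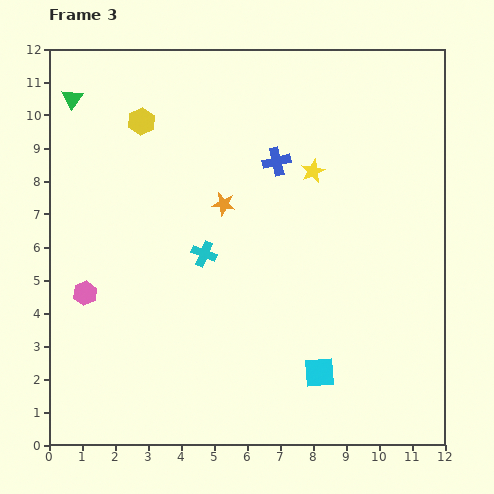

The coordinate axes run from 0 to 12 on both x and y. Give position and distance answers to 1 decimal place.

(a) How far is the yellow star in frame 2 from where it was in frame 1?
2.4

The yellow star moved from (8.0, 9.1) to (10.4, 8.7), a distance of √(2.4² + 0.4²) ≈ 2.4.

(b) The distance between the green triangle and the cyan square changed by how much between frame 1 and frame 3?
+0.8

Distance in frame 1: 10.4. Distance in frame 3: 11.2.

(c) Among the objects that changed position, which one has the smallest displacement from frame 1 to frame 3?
the yellow star

(moved 0.8)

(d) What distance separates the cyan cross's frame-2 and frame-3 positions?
3.5

The cyan cross moved from (7.4, 3.6) to (4.7, 5.8), a distance of √(2.7² + 2.2²) ≈ 3.5.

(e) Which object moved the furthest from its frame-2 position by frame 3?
the cyan square

(moved 4.5; next 3.5)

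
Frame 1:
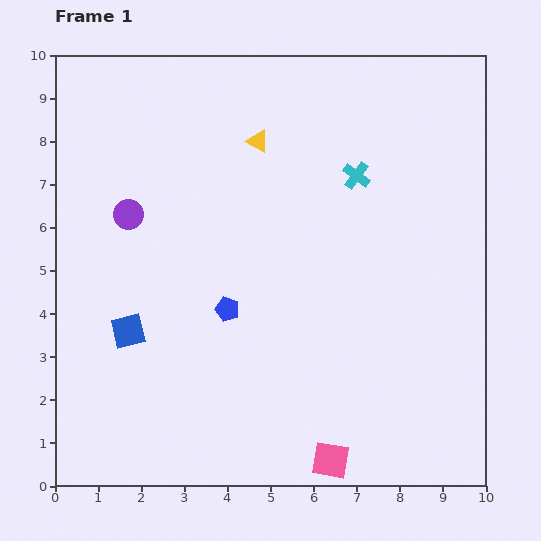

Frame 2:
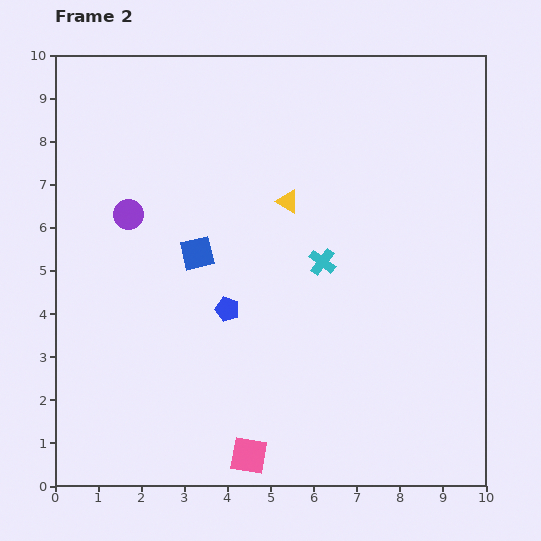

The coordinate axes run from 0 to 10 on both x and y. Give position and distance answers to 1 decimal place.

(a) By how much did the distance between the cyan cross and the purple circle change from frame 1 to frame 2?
-0.8

Distance in frame 1: 5.4. Distance in frame 2: 4.6.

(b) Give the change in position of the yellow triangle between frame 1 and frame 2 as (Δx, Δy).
(0.7, -1.4)

The yellow triangle was at (4.7, 8.0) in frame 1 and (5.4, 6.6) in frame 2.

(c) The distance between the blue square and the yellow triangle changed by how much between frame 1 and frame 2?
-2.9

Distance in frame 1: 5.3. Distance in frame 2: 2.4.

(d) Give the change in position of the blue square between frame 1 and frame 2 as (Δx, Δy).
(1.6, 1.8)

The blue square was at (1.7, 3.6) in frame 1 and (3.3, 5.4) in frame 2.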